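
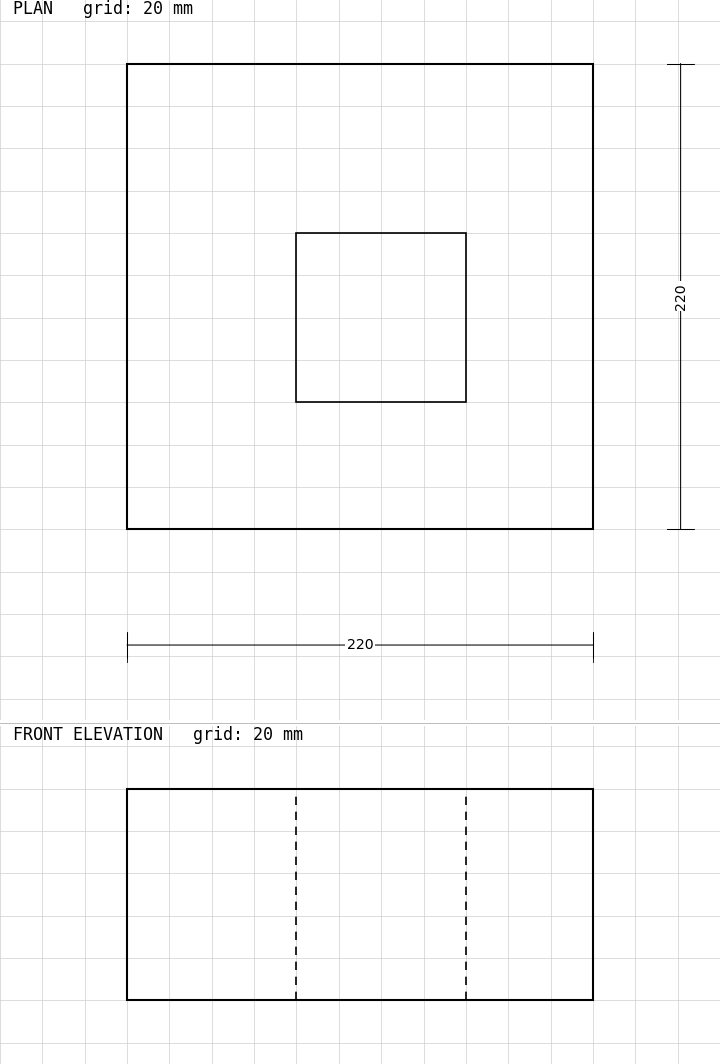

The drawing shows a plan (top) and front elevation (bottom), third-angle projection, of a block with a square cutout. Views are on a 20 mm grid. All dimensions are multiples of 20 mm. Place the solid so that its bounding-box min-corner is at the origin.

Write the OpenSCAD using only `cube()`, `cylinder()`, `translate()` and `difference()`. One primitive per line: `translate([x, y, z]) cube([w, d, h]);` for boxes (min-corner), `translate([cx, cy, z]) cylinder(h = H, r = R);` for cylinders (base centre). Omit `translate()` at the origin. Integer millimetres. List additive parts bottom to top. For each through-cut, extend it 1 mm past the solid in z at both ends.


difference() {
  cube([220, 220, 100]);
  translate([80, 60, -1]) cube([80, 80, 102]);
}


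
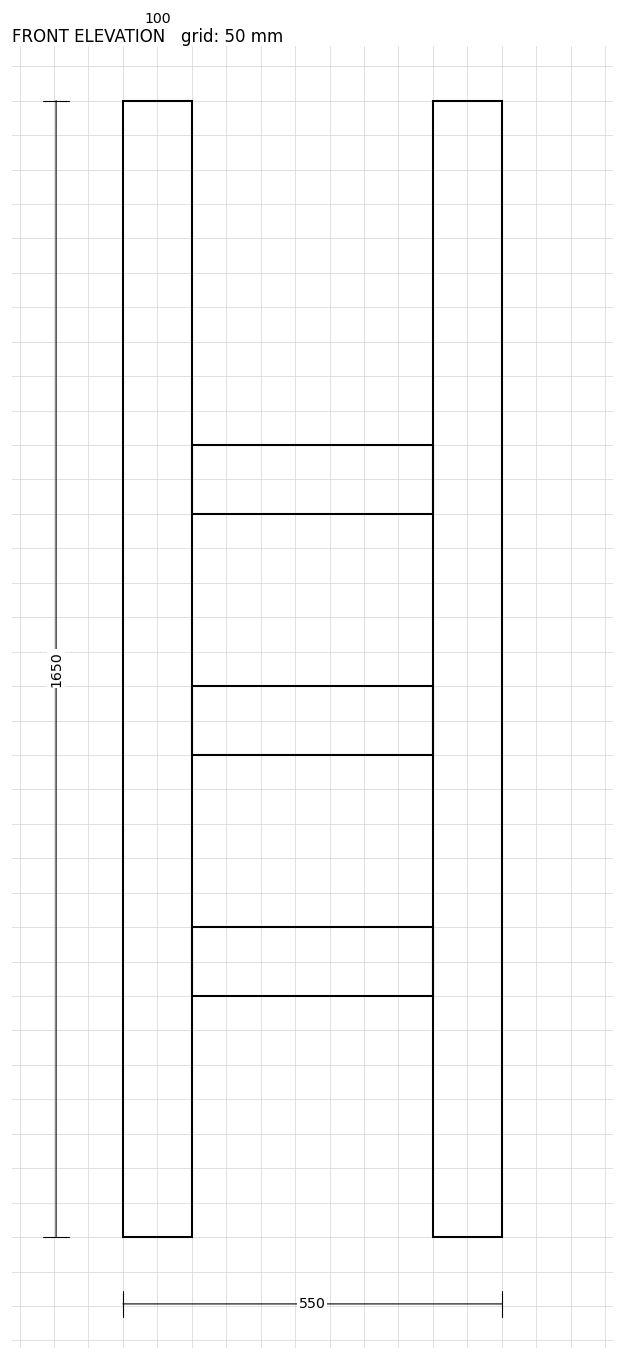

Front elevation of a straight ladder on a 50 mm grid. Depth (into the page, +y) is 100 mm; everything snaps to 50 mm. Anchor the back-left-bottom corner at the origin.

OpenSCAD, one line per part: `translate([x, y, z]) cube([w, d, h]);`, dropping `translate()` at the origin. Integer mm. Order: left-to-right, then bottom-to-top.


cube([100, 100, 1650]);
translate([100, 0, 350]) cube([350, 100, 100]);
translate([100, 0, 700]) cube([350, 100, 100]);
translate([100, 0, 1050]) cube([350, 100, 100]);
translate([450, 0, 0]) cube([100, 100, 1650]);


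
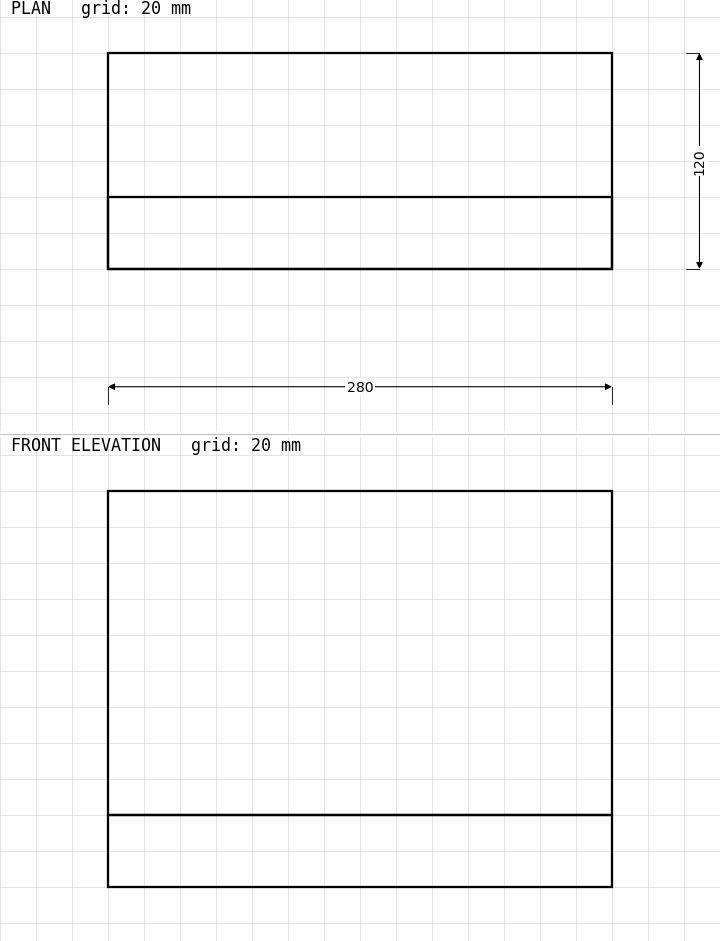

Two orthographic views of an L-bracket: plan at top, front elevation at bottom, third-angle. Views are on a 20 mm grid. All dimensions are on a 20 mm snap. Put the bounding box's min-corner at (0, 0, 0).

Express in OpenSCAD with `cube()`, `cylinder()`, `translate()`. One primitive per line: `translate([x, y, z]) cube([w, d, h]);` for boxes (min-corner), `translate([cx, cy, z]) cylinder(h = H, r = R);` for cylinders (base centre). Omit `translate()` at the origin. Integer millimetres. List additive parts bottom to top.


cube([280, 120, 40]);
translate([0, 0, 40]) cube([280, 40, 180]);


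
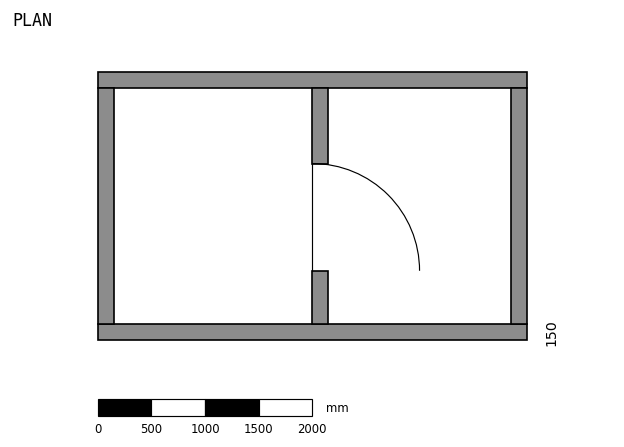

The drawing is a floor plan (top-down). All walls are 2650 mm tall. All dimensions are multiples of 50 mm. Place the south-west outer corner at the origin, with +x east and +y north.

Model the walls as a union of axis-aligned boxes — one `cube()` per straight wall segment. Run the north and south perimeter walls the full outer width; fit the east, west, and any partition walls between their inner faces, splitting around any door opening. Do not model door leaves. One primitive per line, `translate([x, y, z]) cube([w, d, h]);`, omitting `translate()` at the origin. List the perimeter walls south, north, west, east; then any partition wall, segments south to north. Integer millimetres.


cube([4000, 150, 2650]);
translate([0, 2350, 0]) cube([4000, 150, 2650]);
translate([0, 150, 0]) cube([150, 2200, 2650]);
translate([3850, 150, 0]) cube([150, 2200, 2650]);
translate([2000, 150, 0]) cube([150, 500, 2650]);
translate([2000, 1650, 0]) cube([150, 700, 2650]);


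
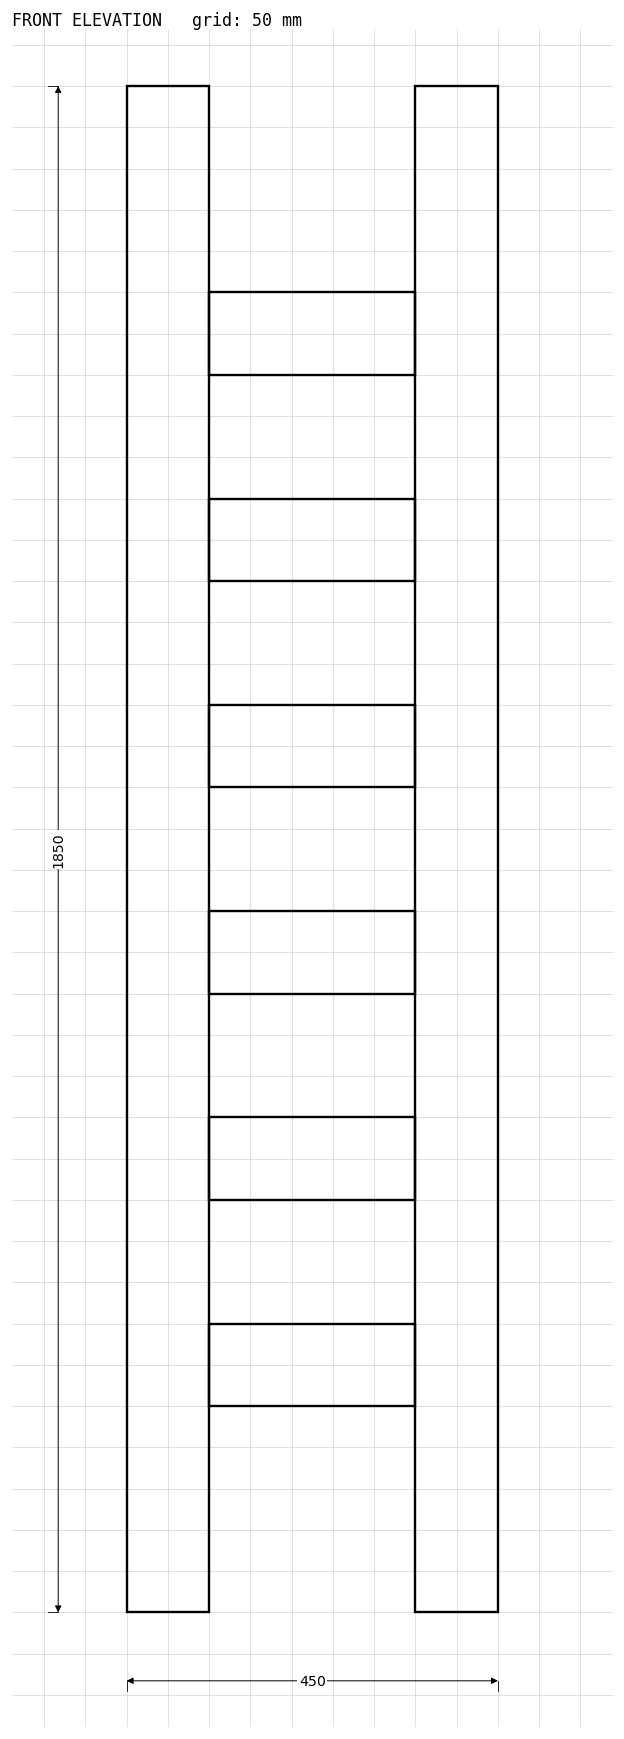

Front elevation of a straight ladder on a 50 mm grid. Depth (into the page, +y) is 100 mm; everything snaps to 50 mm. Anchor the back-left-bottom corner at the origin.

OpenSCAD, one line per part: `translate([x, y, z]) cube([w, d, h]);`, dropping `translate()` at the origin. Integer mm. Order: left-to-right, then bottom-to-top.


cube([100, 100, 1850]);
translate([100, 0, 250]) cube([250, 100, 100]);
translate([100, 0, 500]) cube([250, 100, 100]);
translate([100, 0, 750]) cube([250, 100, 100]);
translate([100, 0, 1000]) cube([250, 100, 100]);
translate([100, 0, 1250]) cube([250, 100, 100]);
translate([100, 0, 1500]) cube([250, 100, 100]);
translate([350, 0, 0]) cube([100, 100, 1850]);


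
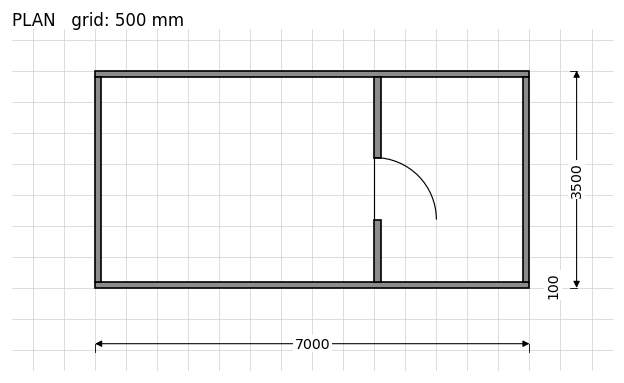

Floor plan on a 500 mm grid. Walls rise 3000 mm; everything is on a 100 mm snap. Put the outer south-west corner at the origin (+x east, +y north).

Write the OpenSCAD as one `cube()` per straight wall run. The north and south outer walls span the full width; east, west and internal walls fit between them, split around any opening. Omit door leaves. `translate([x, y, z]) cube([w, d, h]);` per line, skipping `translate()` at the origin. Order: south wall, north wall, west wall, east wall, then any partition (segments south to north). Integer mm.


cube([7000, 100, 3000]);
translate([0, 3400, 0]) cube([7000, 100, 3000]);
translate([0, 100, 0]) cube([100, 3300, 3000]);
translate([6900, 100, 0]) cube([100, 3300, 3000]);
translate([4500, 100, 0]) cube([100, 1000, 3000]);
translate([4500, 2100, 0]) cube([100, 1300, 3000]);


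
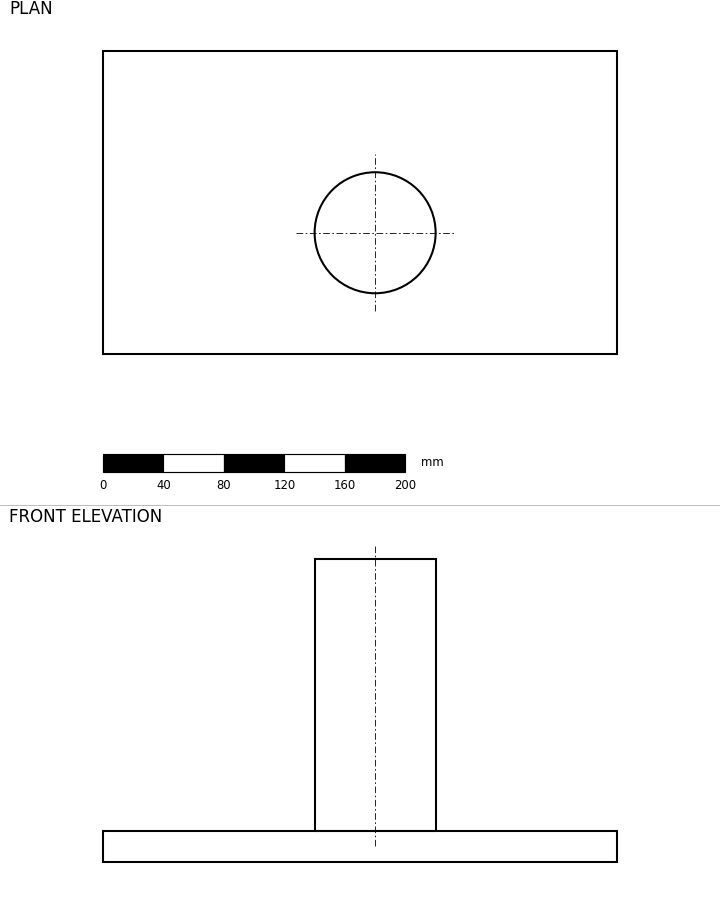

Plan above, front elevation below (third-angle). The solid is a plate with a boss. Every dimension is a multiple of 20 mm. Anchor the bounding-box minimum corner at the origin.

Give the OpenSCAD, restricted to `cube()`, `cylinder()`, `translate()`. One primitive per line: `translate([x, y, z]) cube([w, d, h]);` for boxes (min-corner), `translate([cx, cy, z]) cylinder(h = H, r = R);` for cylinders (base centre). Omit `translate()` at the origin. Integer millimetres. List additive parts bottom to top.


cube([340, 200, 20]);
translate([180, 80, 20]) cylinder(h = 180, r = 40);


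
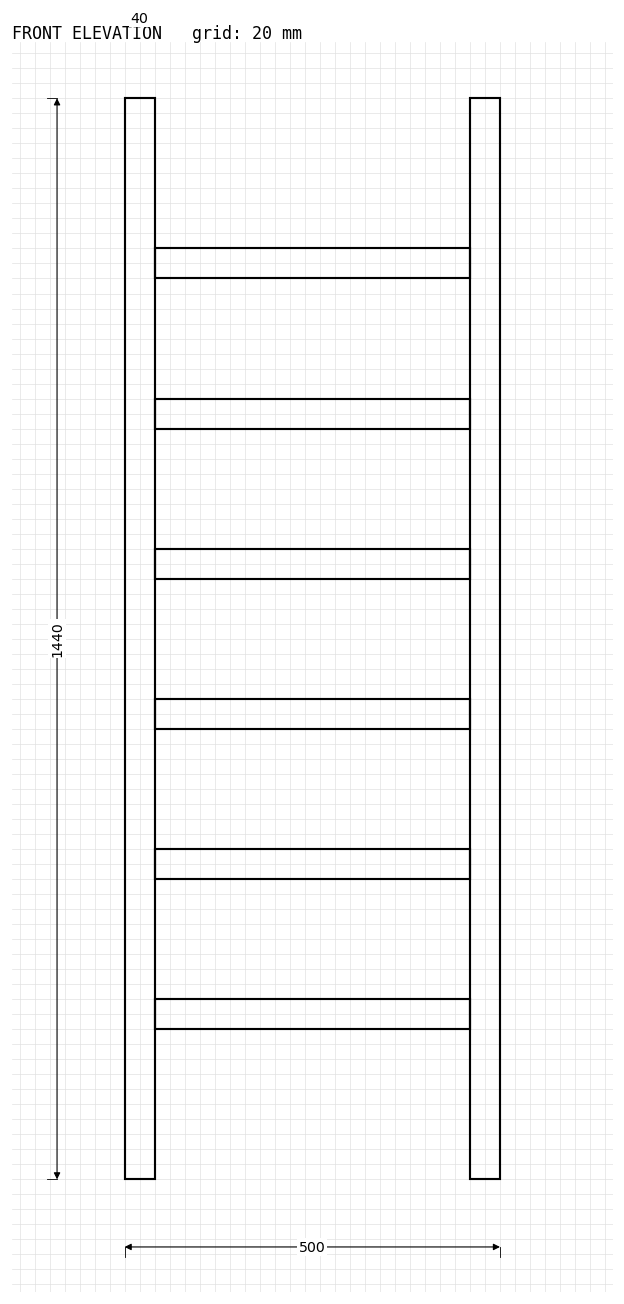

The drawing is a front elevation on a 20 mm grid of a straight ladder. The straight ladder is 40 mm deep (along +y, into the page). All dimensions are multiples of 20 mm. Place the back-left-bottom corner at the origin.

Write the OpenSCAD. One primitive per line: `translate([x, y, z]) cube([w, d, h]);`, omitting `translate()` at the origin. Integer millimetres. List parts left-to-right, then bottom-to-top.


cube([40, 40, 1440]);
translate([40, 0, 200]) cube([420, 40, 40]);
translate([40, 0, 400]) cube([420, 40, 40]);
translate([40, 0, 600]) cube([420, 40, 40]);
translate([40, 0, 800]) cube([420, 40, 40]);
translate([40, 0, 1000]) cube([420, 40, 40]);
translate([40, 0, 1200]) cube([420, 40, 40]);
translate([460, 0, 0]) cube([40, 40, 1440]);


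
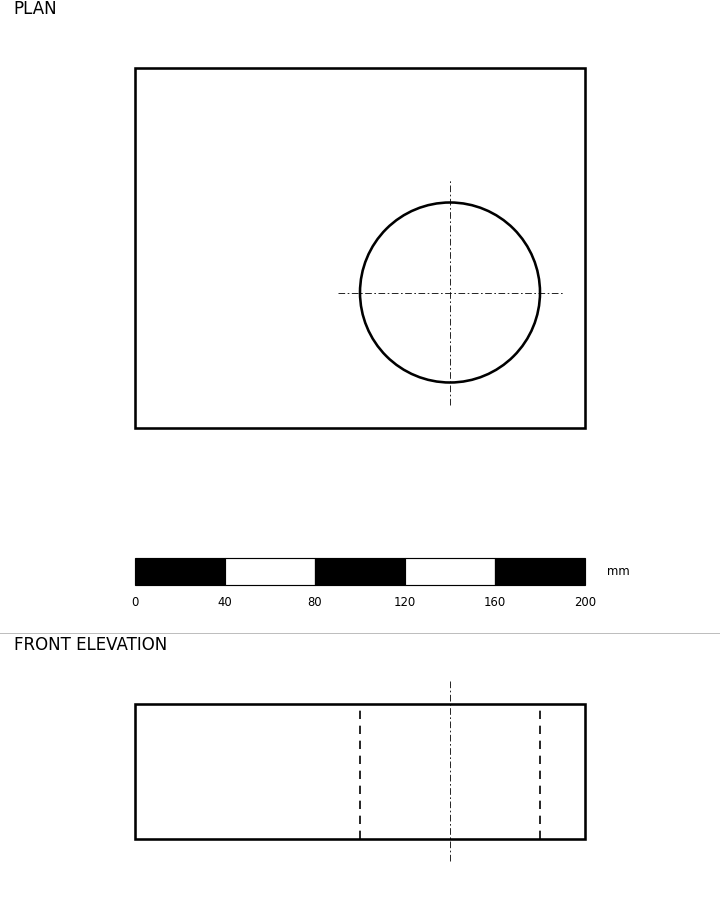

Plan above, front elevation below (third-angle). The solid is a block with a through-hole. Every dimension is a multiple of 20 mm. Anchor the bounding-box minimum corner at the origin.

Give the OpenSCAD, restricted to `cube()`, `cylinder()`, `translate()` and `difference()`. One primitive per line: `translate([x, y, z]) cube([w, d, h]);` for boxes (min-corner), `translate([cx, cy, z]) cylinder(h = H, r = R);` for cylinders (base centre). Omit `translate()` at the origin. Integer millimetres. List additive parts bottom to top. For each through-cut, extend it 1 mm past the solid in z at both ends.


difference() {
  cube([200, 160, 60]);
  translate([140, 60, -1]) cylinder(h = 62, r = 40);
}


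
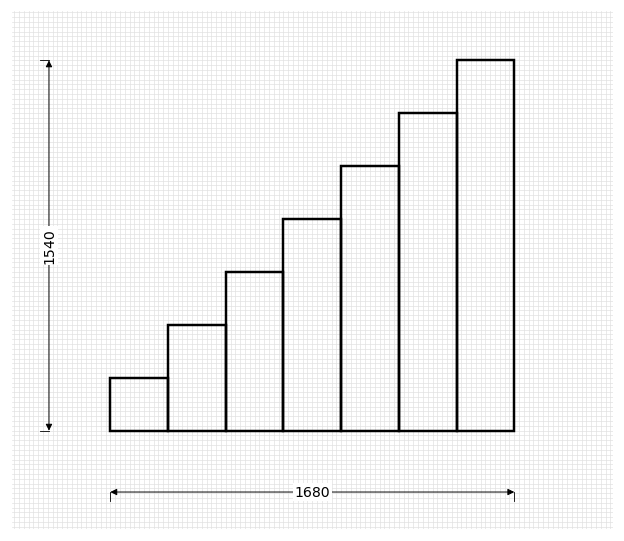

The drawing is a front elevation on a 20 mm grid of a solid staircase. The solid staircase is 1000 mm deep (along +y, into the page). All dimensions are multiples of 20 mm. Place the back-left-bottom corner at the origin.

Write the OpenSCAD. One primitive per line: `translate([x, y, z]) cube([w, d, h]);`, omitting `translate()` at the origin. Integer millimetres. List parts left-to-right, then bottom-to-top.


cube([240, 1000, 220]);
translate([240, 0, 0]) cube([240, 1000, 440]);
translate([480, 0, 0]) cube([240, 1000, 660]);
translate([720, 0, 0]) cube([240, 1000, 880]);
translate([960, 0, 0]) cube([240, 1000, 1100]);
translate([1200, 0, 0]) cube([240, 1000, 1320]);
translate([1440, 0, 0]) cube([240, 1000, 1540]);


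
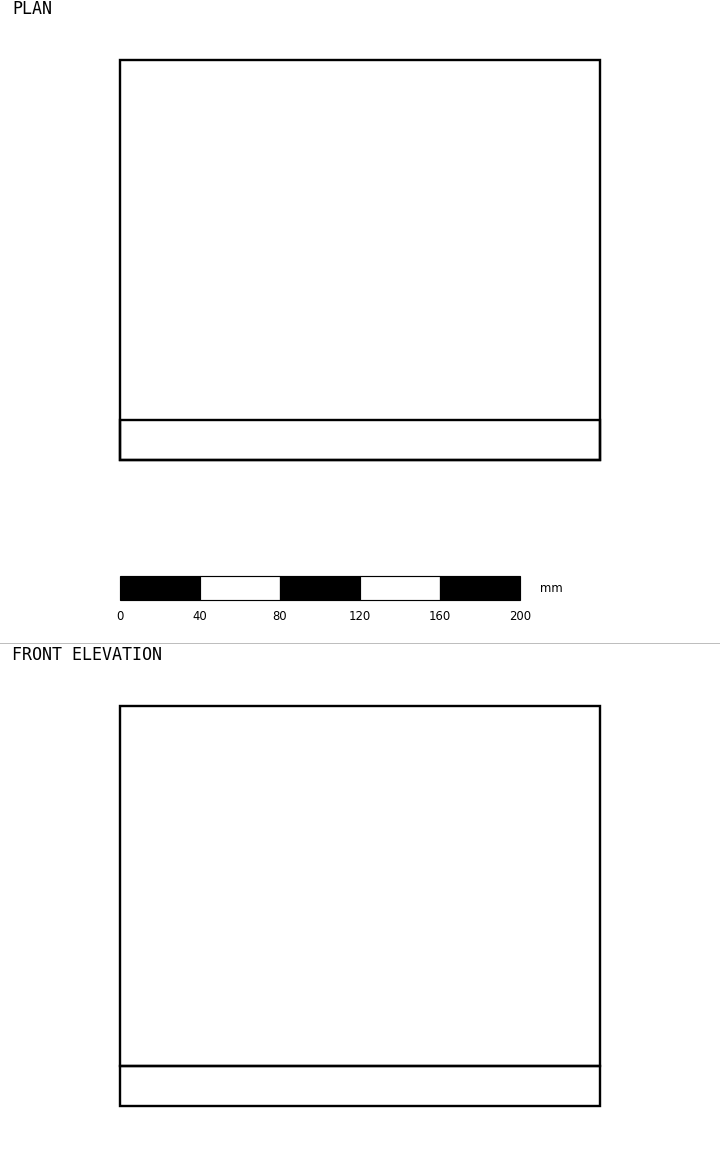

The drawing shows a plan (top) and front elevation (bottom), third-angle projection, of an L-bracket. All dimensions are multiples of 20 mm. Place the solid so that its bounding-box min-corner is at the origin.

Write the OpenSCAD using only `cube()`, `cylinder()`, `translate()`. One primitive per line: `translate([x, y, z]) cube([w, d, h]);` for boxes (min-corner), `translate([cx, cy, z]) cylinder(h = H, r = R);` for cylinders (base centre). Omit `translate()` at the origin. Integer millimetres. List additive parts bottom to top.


cube([240, 200, 20]);
translate([0, 0, 20]) cube([240, 20, 180]);


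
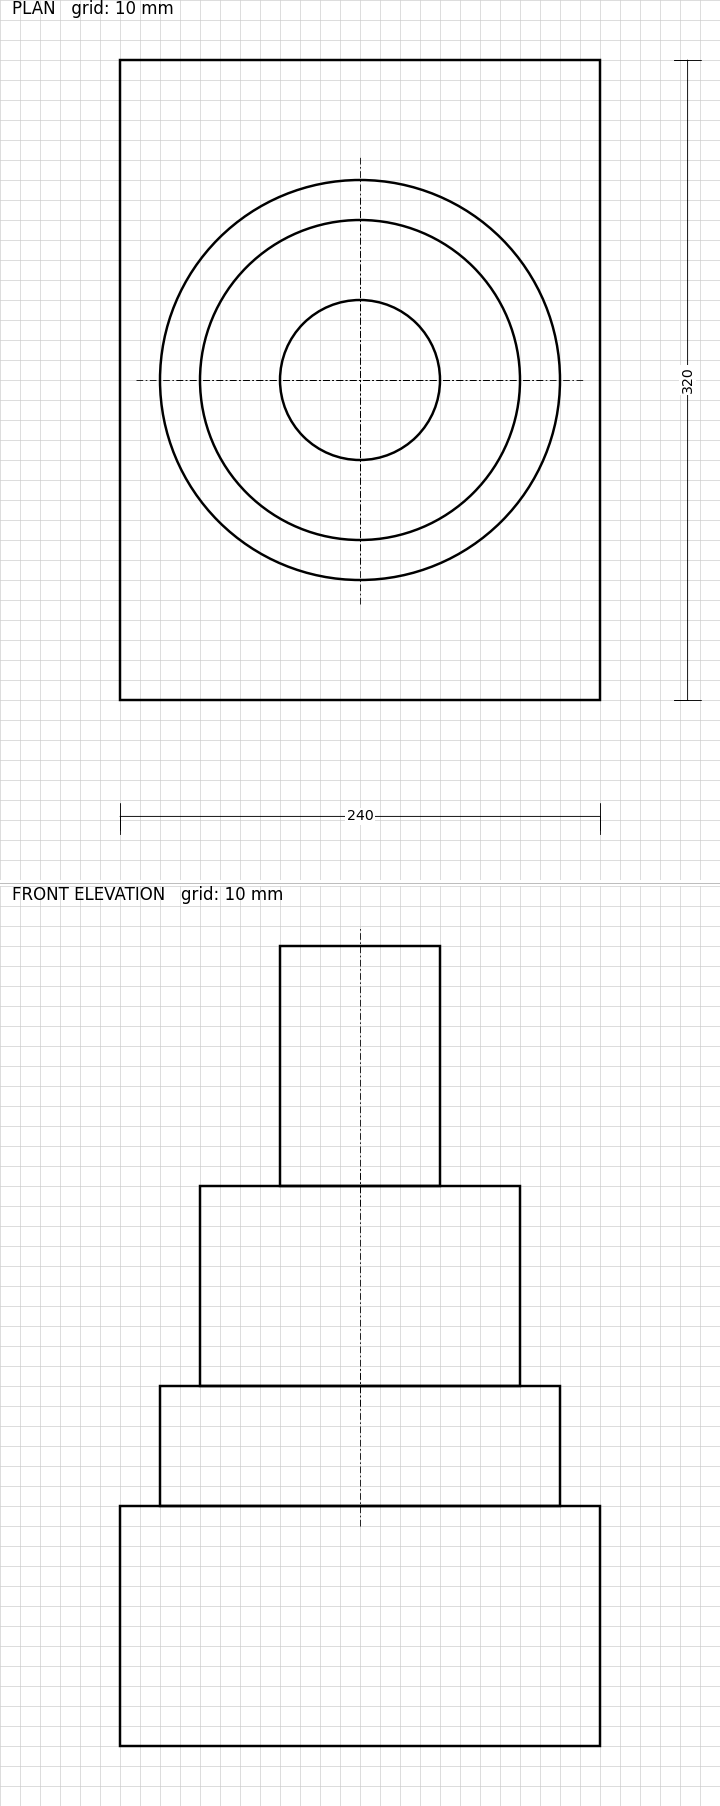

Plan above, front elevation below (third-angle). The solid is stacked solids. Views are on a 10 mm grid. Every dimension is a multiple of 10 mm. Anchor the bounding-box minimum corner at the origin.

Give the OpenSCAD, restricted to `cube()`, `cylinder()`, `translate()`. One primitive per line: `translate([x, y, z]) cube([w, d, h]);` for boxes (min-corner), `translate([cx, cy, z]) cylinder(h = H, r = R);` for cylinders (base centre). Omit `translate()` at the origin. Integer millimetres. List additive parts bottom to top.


cube([240, 320, 120]);
translate([120, 160, 120]) cylinder(h = 60, r = 100);
translate([120, 160, 180]) cylinder(h = 100, r = 80);
translate([120, 160, 280]) cylinder(h = 120, r = 40);


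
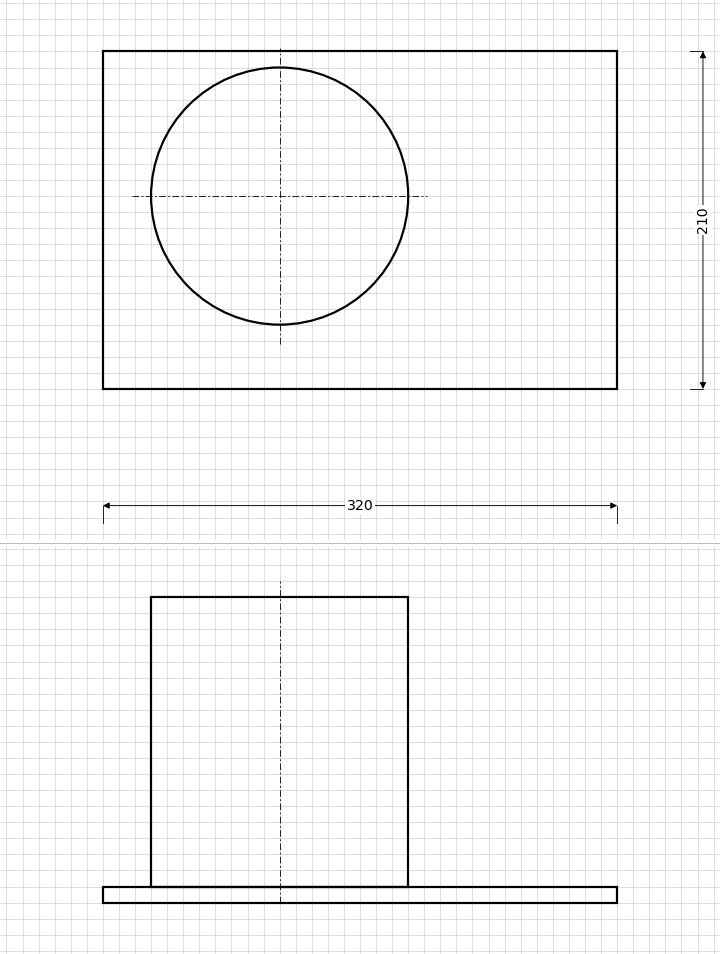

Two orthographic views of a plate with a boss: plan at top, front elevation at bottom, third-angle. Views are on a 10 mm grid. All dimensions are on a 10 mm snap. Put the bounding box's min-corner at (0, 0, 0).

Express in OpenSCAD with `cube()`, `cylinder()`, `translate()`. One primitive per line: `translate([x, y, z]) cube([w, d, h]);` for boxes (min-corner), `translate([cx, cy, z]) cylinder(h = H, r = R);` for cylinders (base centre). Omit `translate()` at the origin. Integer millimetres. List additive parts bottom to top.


cube([320, 210, 10]);
translate([110, 120, 10]) cylinder(h = 180, r = 80);


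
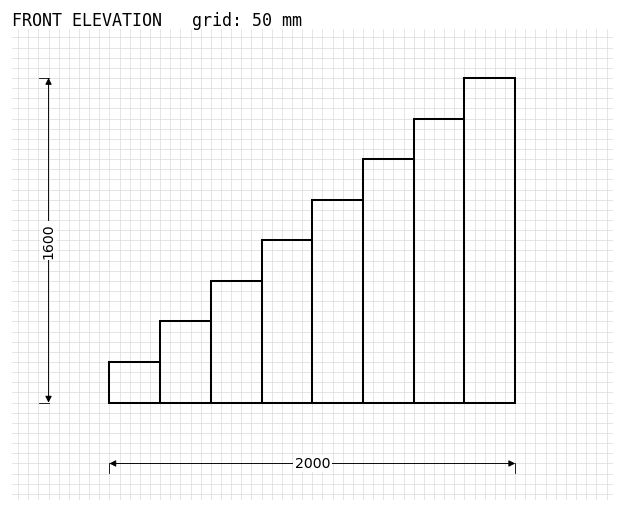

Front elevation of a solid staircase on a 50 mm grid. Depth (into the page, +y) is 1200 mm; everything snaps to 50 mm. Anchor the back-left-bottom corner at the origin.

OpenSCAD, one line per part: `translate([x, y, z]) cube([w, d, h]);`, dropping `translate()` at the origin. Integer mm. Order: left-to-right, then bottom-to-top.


cube([250, 1200, 200]);
translate([250, 0, 0]) cube([250, 1200, 400]);
translate([500, 0, 0]) cube([250, 1200, 600]);
translate([750, 0, 0]) cube([250, 1200, 800]);
translate([1000, 0, 0]) cube([250, 1200, 1000]);
translate([1250, 0, 0]) cube([250, 1200, 1200]);
translate([1500, 0, 0]) cube([250, 1200, 1400]);
translate([1750, 0, 0]) cube([250, 1200, 1600]);


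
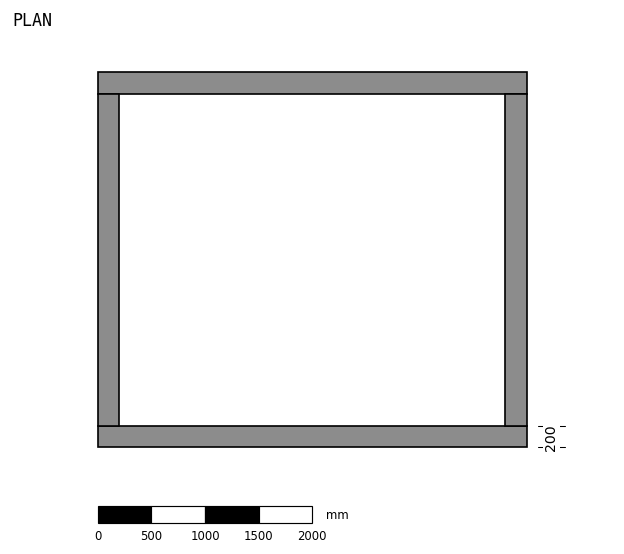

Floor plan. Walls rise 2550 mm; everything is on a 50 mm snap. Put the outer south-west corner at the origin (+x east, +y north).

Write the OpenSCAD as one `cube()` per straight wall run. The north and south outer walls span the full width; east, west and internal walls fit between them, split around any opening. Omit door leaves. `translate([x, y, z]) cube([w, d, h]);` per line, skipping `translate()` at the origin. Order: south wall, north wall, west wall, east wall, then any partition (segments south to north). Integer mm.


cube([4000, 200, 2550]);
translate([0, 3300, 0]) cube([4000, 200, 2550]);
translate([0, 200, 0]) cube([200, 3100, 2550]);
translate([3800, 200, 0]) cube([200, 3100, 2550]);


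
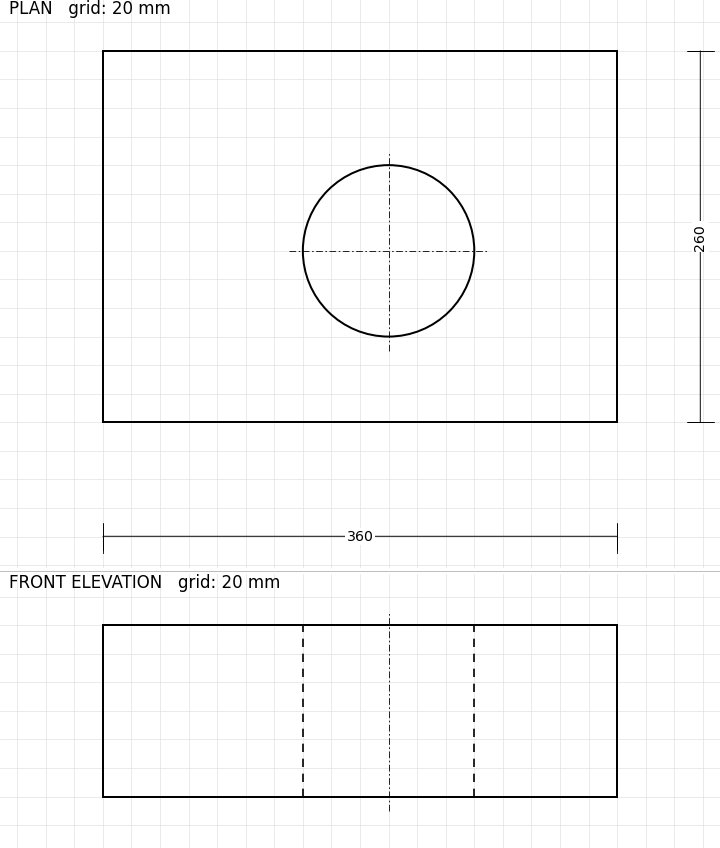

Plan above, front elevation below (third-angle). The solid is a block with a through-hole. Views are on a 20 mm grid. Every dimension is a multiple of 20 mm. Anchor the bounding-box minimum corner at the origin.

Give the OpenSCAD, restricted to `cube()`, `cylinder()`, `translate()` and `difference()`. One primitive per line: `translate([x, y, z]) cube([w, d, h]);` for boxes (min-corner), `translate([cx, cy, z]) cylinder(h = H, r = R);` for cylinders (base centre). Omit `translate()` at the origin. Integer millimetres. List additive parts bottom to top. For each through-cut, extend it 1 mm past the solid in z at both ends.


difference() {
  cube([360, 260, 120]);
  translate([200, 120, -1]) cylinder(h = 122, r = 60);
}


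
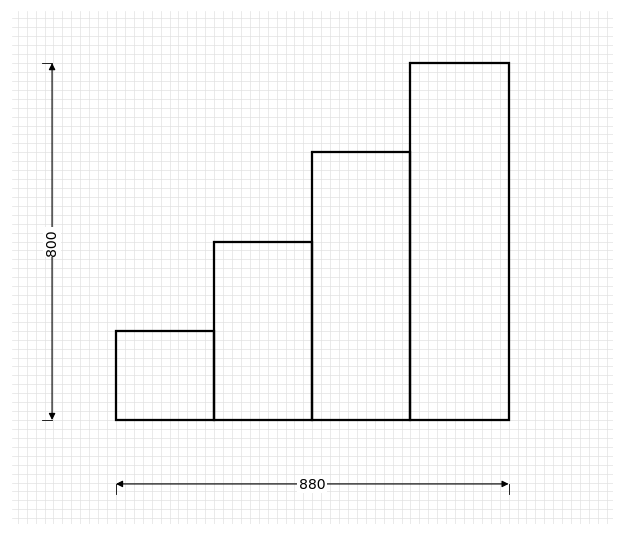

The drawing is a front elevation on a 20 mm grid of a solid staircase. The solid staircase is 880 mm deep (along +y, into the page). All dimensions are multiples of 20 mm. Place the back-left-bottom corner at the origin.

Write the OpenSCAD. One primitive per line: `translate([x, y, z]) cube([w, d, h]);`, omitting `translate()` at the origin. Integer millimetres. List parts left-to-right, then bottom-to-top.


cube([220, 880, 200]);
translate([220, 0, 0]) cube([220, 880, 400]);
translate([440, 0, 0]) cube([220, 880, 600]);
translate([660, 0, 0]) cube([220, 880, 800]);


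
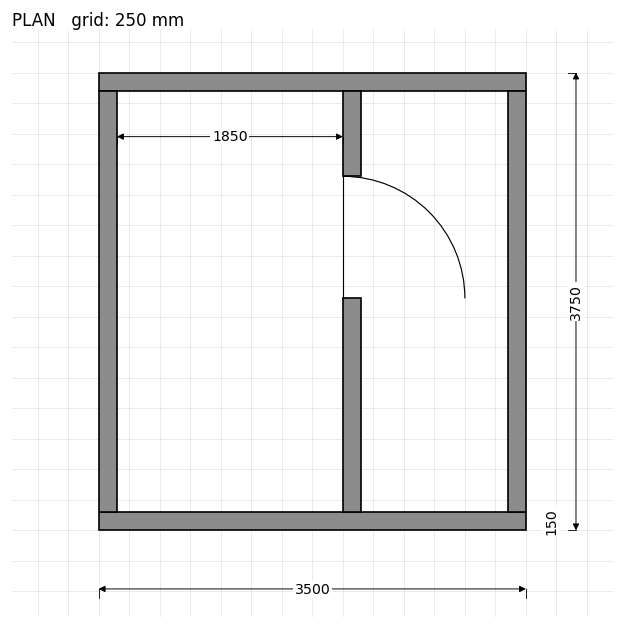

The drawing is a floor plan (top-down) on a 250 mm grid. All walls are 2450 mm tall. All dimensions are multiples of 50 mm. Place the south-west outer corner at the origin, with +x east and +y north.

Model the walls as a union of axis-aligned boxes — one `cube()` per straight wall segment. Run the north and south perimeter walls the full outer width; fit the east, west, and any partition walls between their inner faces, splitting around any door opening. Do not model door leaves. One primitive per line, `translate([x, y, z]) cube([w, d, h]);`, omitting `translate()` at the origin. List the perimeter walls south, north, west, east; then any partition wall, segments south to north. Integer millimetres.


cube([3500, 150, 2450]);
translate([0, 3600, 0]) cube([3500, 150, 2450]);
translate([0, 150, 0]) cube([150, 3450, 2450]);
translate([3350, 150, 0]) cube([150, 3450, 2450]);
translate([2000, 150, 0]) cube([150, 1750, 2450]);
translate([2000, 2900, 0]) cube([150, 700, 2450]);


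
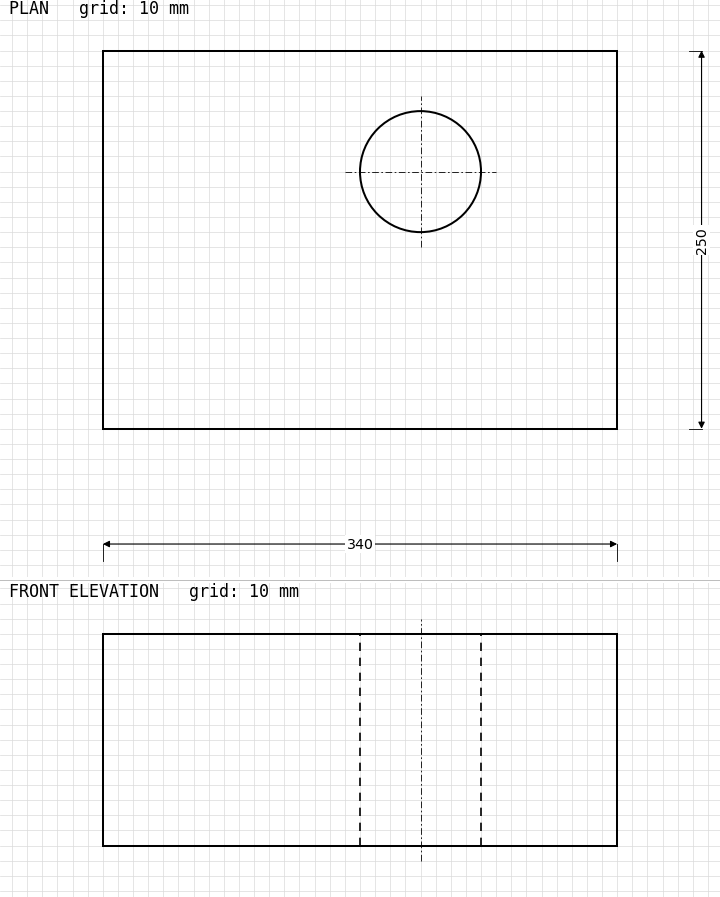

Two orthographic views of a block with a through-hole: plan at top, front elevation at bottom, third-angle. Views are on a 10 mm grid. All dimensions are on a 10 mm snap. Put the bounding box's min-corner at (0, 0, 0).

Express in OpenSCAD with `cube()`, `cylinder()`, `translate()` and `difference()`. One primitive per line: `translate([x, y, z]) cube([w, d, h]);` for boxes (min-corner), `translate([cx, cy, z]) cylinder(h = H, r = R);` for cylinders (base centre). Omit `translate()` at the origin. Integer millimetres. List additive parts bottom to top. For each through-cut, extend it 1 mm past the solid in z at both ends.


difference() {
  cube([340, 250, 140]);
  translate([210, 170, -1]) cylinder(h = 142, r = 40);
}


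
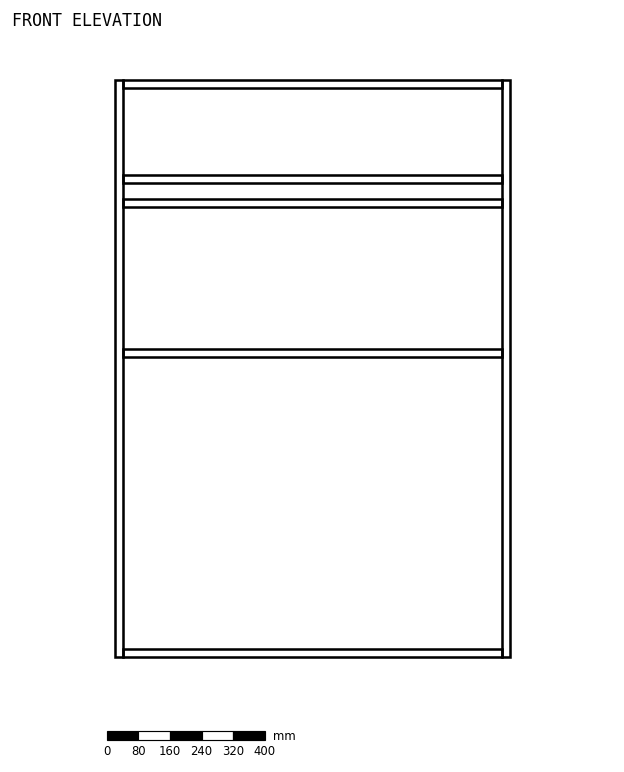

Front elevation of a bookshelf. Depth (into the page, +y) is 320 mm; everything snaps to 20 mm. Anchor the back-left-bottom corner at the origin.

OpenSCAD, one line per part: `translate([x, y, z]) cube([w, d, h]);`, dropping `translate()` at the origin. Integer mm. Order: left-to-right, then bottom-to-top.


cube([20, 320, 1460]);
translate([20, 0, 0]) cube([960, 320, 20]);
translate([20, 0, 760]) cube([960, 320, 20]);
translate([20, 0, 1140]) cube([960, 320, 20]);
translate([20, 0, 1200]) cube([960, 320, 20]);
translate([20, 0, 1440]) cube([960, 320, 20]);
translate([980, 0, 0]) cube([20, 320, 1460]);


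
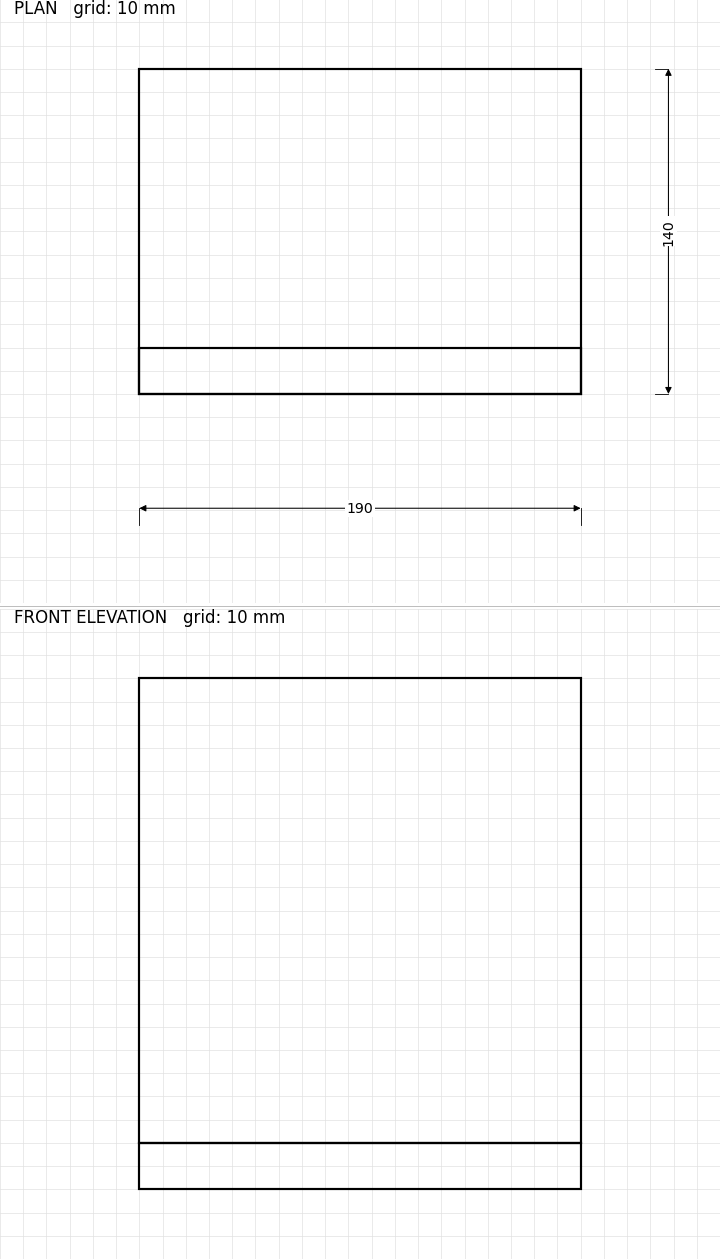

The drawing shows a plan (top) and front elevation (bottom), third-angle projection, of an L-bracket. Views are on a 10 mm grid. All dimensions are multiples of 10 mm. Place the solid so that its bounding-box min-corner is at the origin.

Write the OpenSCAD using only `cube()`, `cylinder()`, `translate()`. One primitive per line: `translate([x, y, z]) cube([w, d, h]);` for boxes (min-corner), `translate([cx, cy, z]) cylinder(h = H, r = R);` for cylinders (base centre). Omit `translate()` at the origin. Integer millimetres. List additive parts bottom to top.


cube([190, 140, 20]);
translate([0, 0, 20]) cube([190, 20, 200]);


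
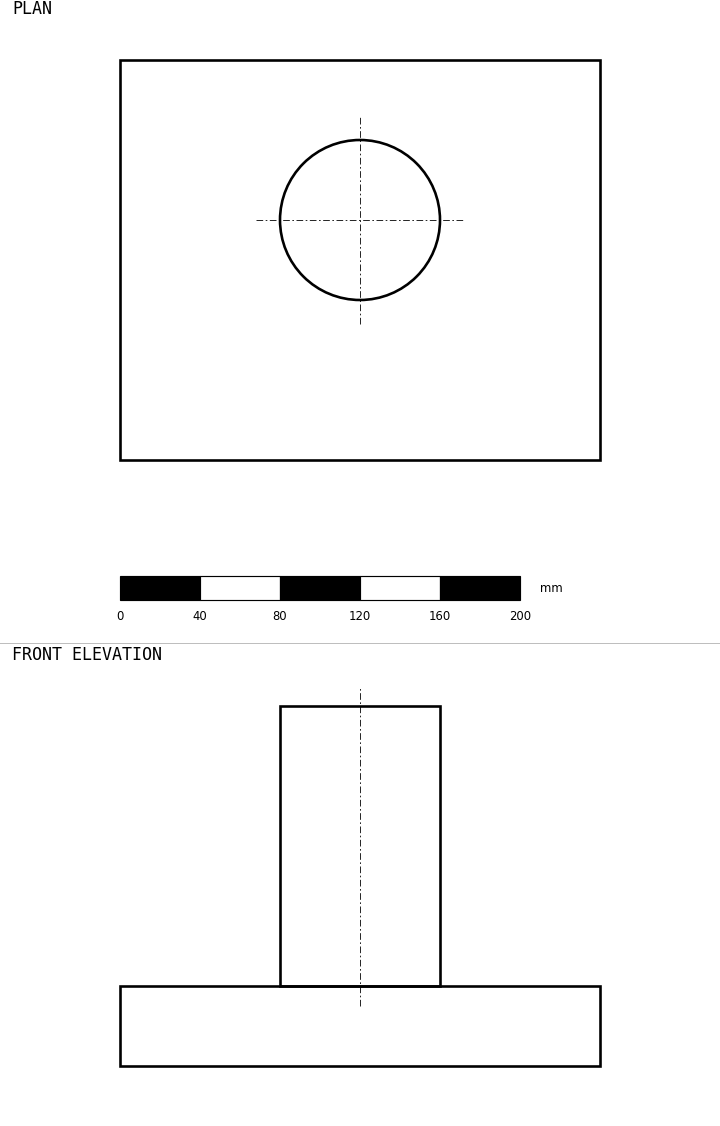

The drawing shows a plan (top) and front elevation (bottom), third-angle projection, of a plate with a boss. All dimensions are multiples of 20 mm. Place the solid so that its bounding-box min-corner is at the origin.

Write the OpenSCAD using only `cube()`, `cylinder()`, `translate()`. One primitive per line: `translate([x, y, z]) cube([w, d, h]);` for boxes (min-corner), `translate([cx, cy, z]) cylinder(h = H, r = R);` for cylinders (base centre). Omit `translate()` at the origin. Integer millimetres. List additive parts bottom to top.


cube([240, 200, 40]);
translate([120, 120, 40]) cylinder(h = 140, r = 40);


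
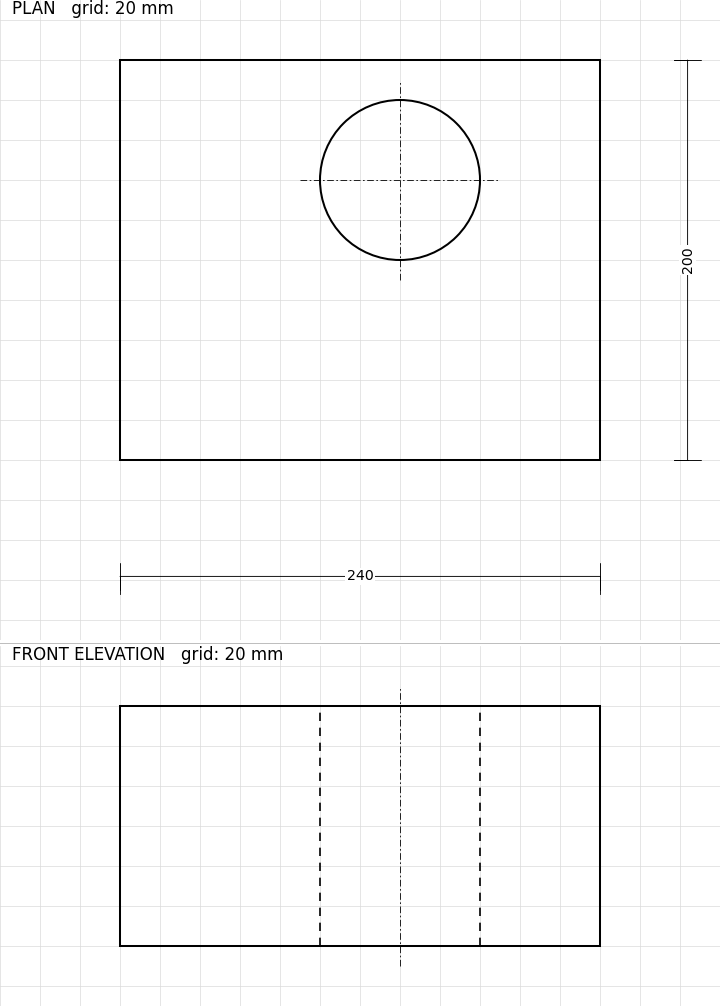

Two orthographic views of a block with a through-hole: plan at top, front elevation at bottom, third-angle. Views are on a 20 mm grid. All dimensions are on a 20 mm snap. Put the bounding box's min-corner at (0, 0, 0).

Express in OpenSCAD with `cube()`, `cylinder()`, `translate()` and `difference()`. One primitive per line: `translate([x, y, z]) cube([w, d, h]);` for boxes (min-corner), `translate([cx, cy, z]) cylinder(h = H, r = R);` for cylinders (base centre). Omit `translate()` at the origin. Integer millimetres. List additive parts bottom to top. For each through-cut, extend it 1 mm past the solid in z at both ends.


difference() {
  cube([240, 200, 120]);
  translate([140, 140, -1]) cylinder(h = 122, r = 40);
}


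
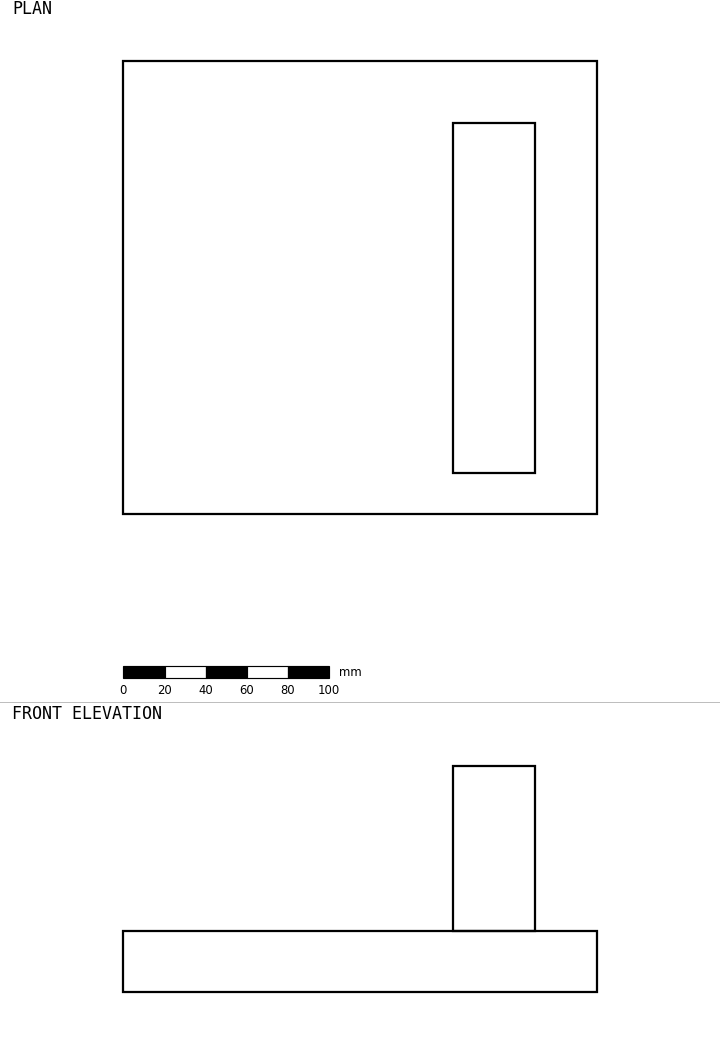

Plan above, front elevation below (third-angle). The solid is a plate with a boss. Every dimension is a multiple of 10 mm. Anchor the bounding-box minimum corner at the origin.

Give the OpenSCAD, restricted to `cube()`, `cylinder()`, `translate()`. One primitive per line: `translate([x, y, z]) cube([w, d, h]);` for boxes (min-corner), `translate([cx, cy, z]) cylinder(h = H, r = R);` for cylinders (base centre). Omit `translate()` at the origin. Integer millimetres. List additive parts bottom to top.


cube([230, 220, 30]);
translate([160, 20, 30]) cube([40, 170, 80]);


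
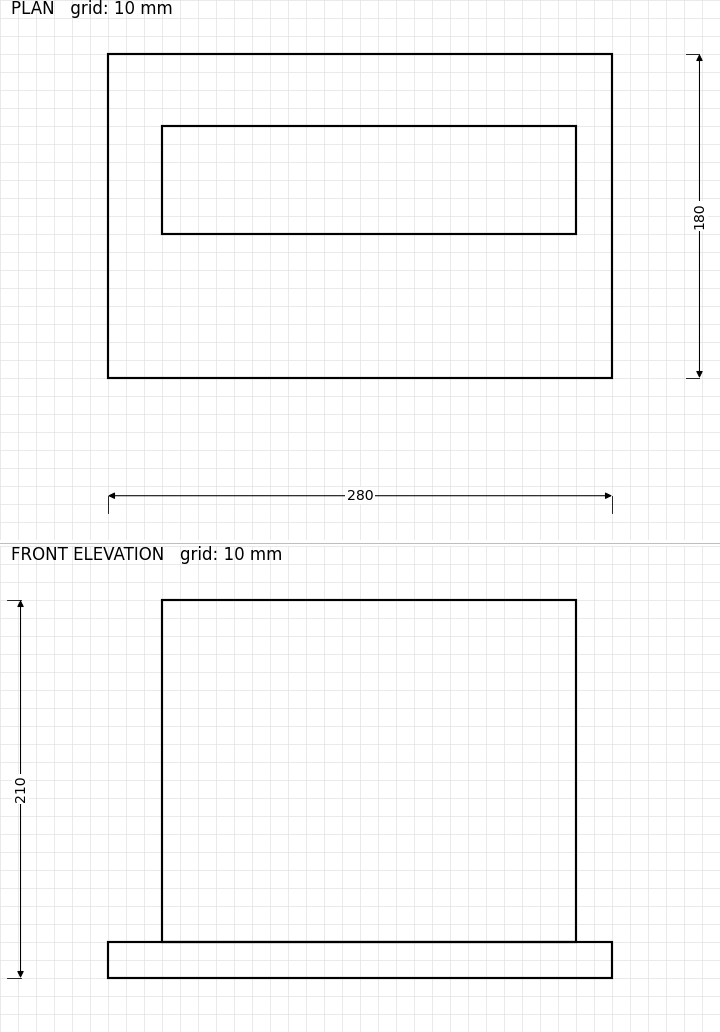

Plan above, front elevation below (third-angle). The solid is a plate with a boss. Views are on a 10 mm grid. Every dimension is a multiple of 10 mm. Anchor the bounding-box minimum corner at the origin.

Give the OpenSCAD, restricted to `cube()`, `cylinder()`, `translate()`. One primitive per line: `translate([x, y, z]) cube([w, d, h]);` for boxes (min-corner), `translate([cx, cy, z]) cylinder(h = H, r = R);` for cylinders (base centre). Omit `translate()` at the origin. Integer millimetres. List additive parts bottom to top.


cube([280, 180, 20]);
translate([30, 80, 20]) cube([230, 60, 190]);


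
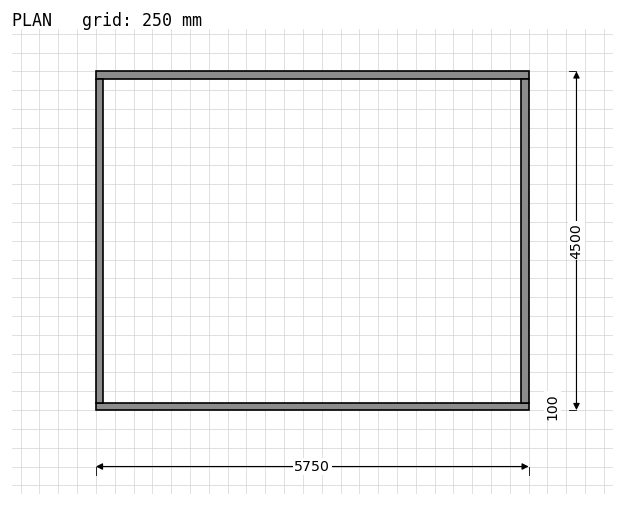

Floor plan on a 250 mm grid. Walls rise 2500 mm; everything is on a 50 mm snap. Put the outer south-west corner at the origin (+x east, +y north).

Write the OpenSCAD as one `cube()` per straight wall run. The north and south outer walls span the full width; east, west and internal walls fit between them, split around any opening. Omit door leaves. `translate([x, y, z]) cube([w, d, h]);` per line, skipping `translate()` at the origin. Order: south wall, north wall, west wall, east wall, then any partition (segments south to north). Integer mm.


cube([5750, 100, 2500]);
translate([0, 4400, 0]) cube([5750, 100, 2500]);
translate([0, 100, 0]) cube([100, 4300, 2500]);
translate([5650, 100, 0]) cube([100, 4300, 2500]);


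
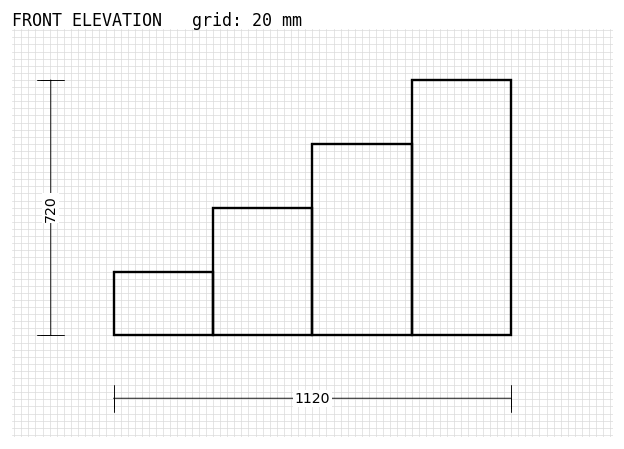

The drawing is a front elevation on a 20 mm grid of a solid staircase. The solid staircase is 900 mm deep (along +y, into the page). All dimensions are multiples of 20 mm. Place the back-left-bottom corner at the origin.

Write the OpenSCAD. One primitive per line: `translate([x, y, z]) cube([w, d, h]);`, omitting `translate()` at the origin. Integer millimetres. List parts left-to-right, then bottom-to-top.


cube([280, 900, 180]);
translate([280, 0, 0]) cube([280, 900, 360]);
translate([560, 0, 0]) cube([280, 900, 540]);
translate([840, 0, 0]) cube([280, 900, 720]);


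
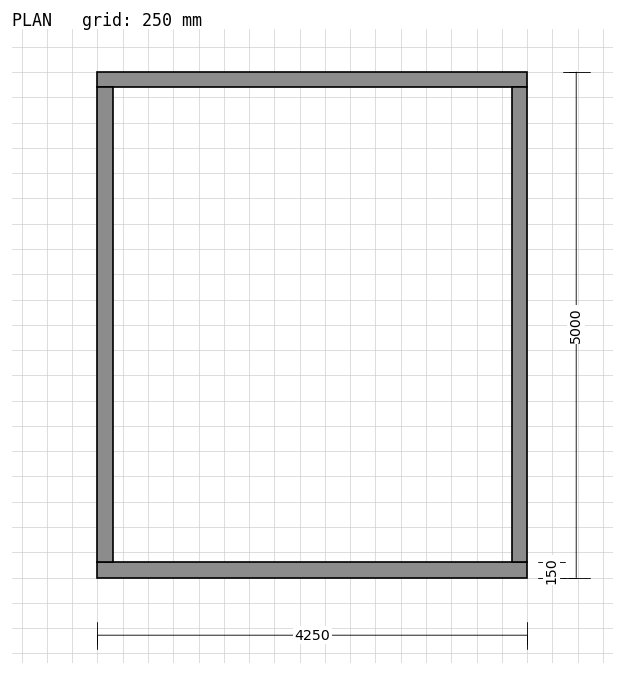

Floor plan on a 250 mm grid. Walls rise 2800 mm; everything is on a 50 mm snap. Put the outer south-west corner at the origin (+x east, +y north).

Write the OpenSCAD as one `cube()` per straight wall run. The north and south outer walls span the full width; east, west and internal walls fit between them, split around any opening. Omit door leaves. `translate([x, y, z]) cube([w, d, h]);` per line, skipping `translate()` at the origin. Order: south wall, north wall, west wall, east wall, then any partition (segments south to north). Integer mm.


cube([4250, 150, 2800]);
translate([0, 4850, 0]) cube([4250, 150, 2800]);
translate([0, 150, 0]) cube([150, 4700, 2800]);
translate([4100, 150, 0]) cube([150, 4700, 2800]);


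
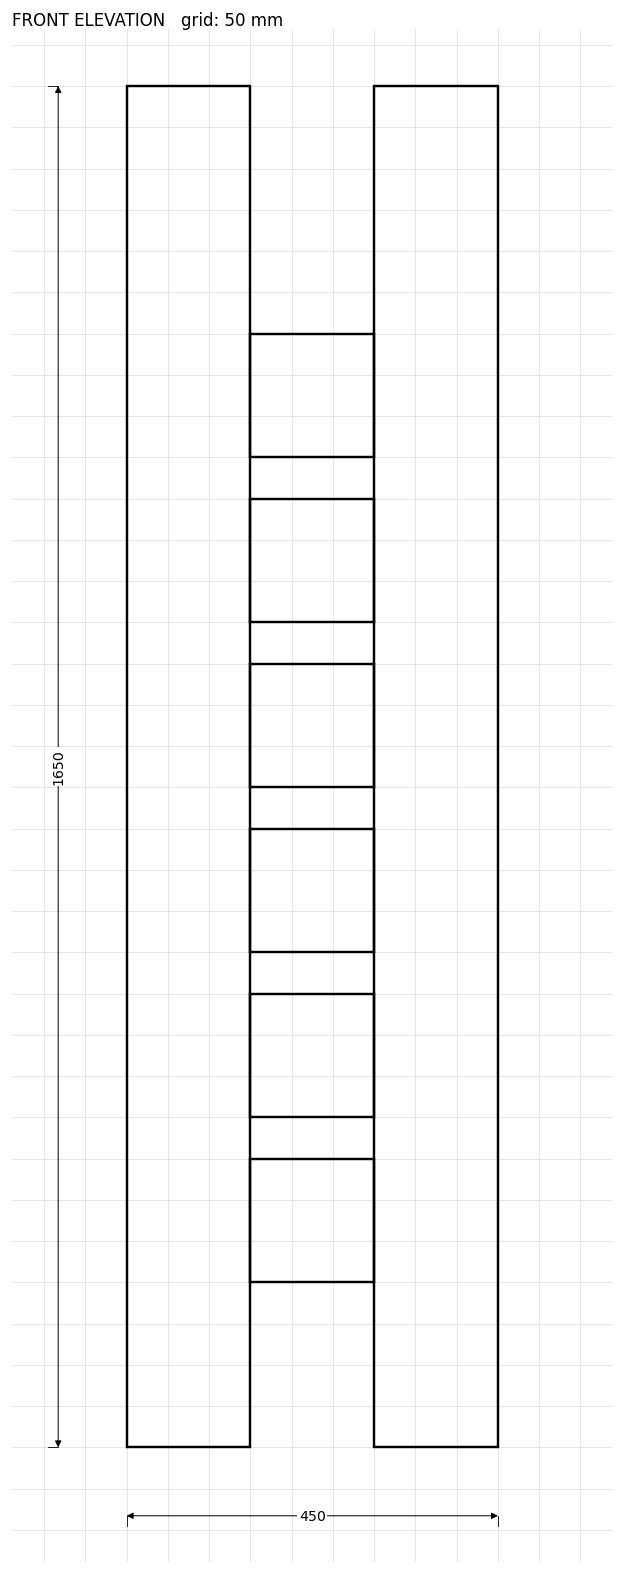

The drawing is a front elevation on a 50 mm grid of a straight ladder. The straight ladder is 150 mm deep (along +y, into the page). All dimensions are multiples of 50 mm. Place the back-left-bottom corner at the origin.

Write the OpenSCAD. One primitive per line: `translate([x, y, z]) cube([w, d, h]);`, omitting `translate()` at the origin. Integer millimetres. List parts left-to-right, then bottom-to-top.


cube([150, 150, 1650]);
translate([150, 0, 200]) cube([150, 150, 150]);
translate([150, 0, 400]) cube([150, 150, 150]);
translate([150, 0, 600]) cube([150, 150, 150]);
translate([150, 0, 800]) cube([150, 150, 150]);
translate([150, 0, 1000]) cube([150, 150, 150]);
translate([150, 0, 1200]) cube([150, 150, 150]);
translate([300, 0, 0]) cube([150, 150, 1650]);


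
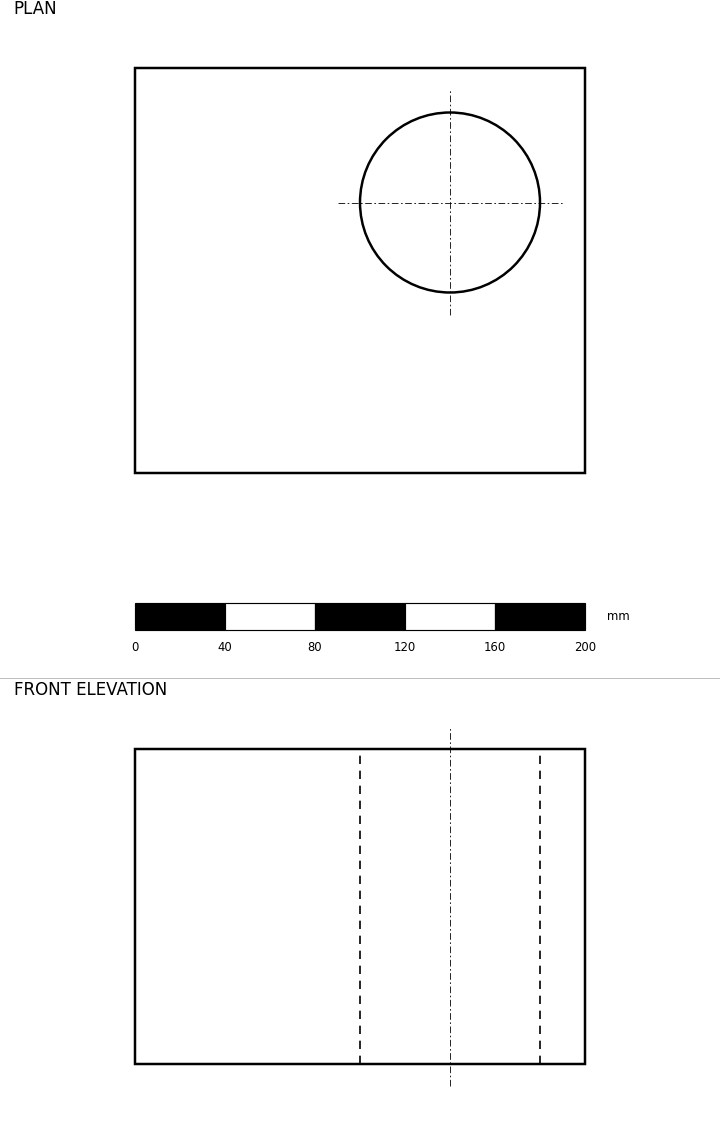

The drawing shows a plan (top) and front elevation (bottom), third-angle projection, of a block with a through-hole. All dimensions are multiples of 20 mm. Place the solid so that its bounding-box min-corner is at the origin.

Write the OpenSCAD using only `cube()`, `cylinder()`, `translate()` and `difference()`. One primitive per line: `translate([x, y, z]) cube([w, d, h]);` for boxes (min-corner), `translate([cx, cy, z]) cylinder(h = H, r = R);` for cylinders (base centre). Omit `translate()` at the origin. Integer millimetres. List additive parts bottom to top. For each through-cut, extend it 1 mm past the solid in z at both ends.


difference() {
  cube([200, 180, 140]);
  translate([140, 120, -1]) cylinder(h = 142, r = 40);
}


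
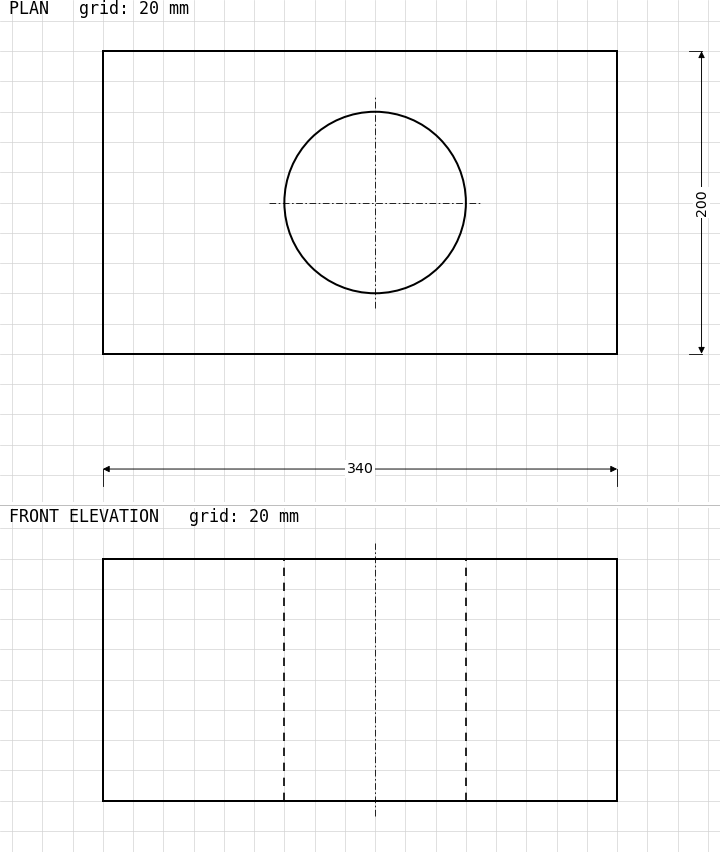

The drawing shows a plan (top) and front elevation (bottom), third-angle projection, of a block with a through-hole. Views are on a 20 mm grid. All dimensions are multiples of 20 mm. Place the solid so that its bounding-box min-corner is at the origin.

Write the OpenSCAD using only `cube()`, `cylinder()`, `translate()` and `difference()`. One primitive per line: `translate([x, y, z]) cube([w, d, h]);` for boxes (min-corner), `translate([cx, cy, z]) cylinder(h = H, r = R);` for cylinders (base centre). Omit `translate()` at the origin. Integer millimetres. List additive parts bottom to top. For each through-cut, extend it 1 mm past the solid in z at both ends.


difference() {
  cube([340, 200, 160]);
  translate([180, 100, -1]) cylinder(h = 162, r = 60);
}


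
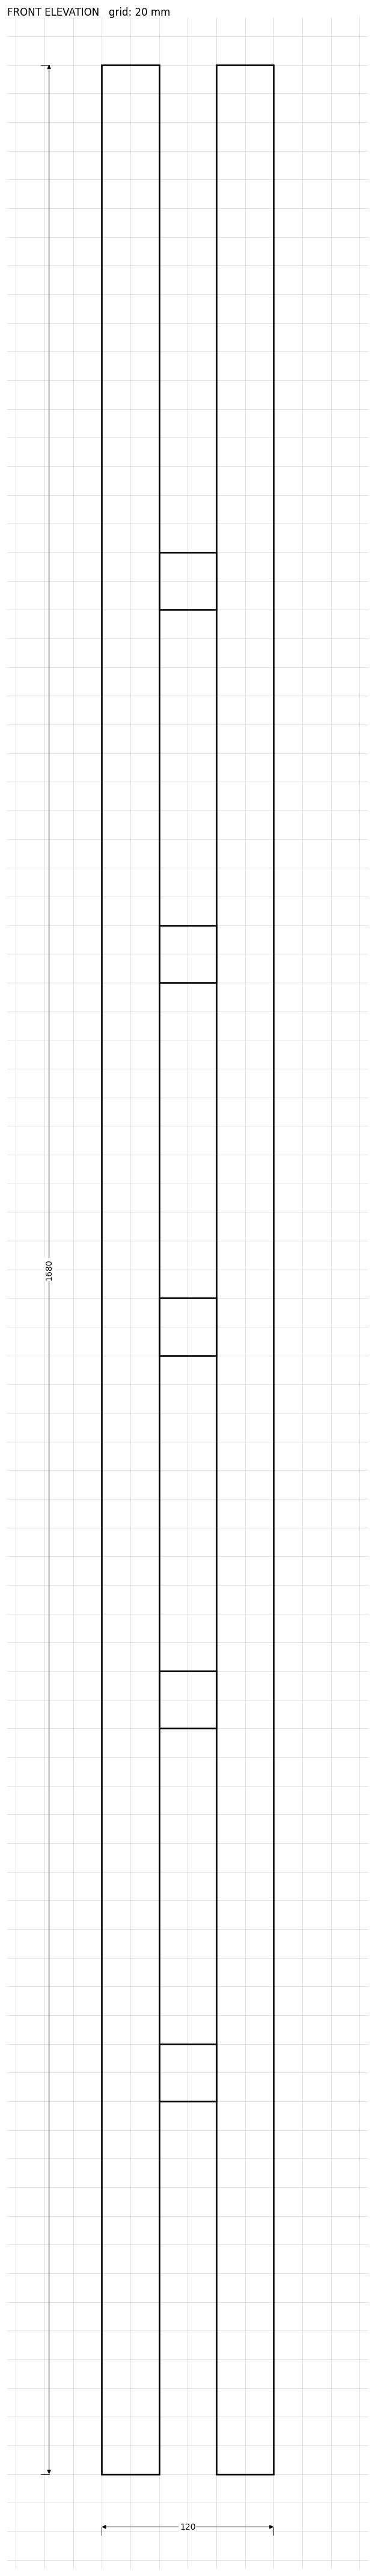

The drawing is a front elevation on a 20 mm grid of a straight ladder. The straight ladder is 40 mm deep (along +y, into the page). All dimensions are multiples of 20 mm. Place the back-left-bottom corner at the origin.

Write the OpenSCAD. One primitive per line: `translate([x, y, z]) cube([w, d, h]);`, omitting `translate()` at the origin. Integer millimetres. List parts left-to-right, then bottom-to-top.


cube([40, 40, 1680]);
translate([40, 0, 260]) cube([40, 40, 40]);
translate([40, 0, 520]) cube([40, 40, 40]);
translate([40, 0, 780]) cube([40, 40, 40]);
translate([40, 0, 1040]) cube([40, 40, 40]);
translate([40, 0, 1300]) cube([40, 40, 40]);
translate([80, 0, 0]) cube([40, 40, 1680]);


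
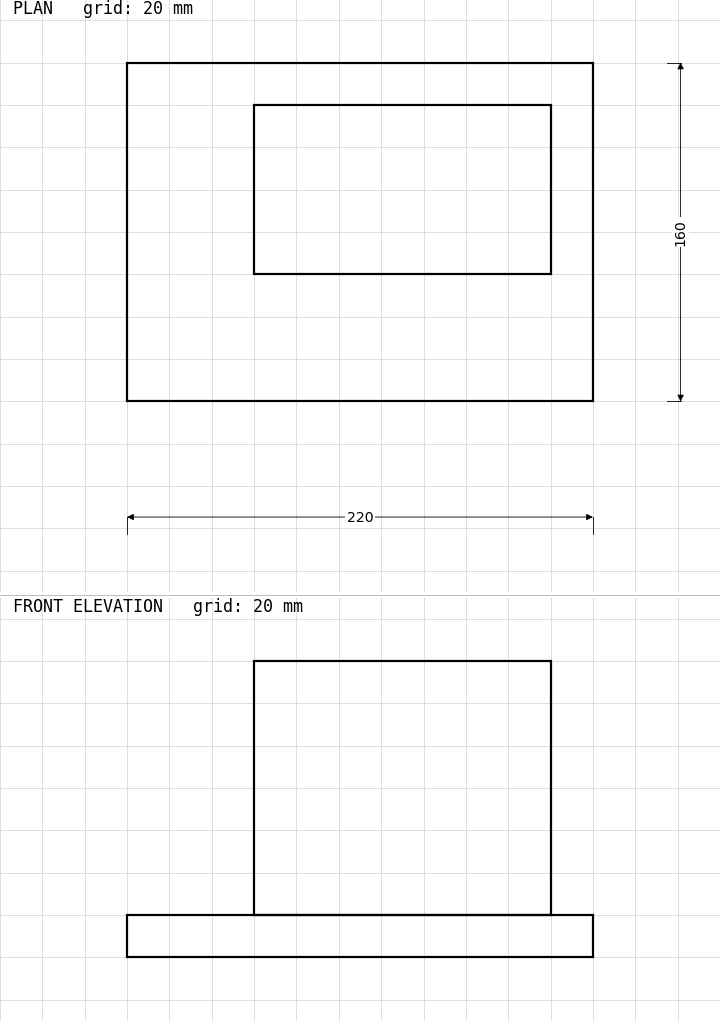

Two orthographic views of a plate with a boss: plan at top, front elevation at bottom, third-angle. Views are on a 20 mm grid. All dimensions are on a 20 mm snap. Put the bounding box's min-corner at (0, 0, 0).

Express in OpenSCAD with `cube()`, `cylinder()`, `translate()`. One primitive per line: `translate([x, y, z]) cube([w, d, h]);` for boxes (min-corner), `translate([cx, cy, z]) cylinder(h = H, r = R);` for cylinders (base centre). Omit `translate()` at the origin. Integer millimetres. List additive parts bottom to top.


cube([220, 160, 20]);
translate([60, 60, 20]) cube([140, 80, 120]);


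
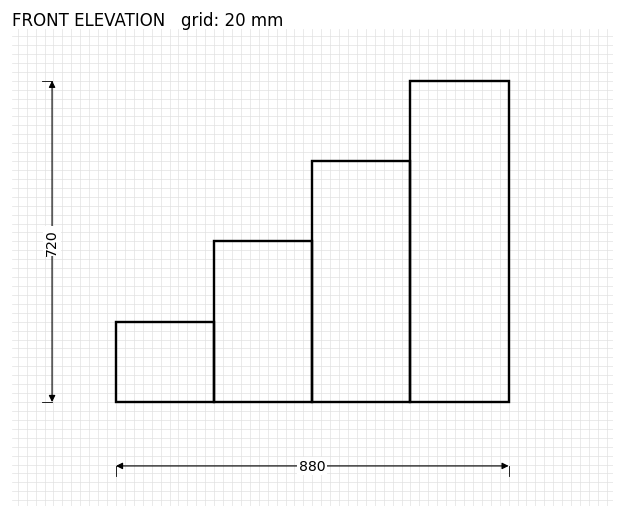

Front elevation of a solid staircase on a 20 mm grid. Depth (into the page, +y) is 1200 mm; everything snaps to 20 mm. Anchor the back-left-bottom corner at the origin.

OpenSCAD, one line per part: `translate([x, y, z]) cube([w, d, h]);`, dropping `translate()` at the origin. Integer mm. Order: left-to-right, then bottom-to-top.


cube([220, 1200, 180]);
translate([220, 0, 0]) cube([220, 1200, 360]);
translate([440, 0, 0]) cube([220, 1200, 540]);
translate([660, 0, 0]) cube([220, 1200, 720]);


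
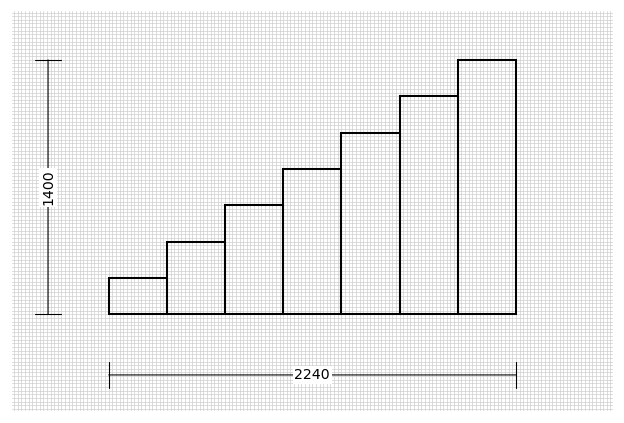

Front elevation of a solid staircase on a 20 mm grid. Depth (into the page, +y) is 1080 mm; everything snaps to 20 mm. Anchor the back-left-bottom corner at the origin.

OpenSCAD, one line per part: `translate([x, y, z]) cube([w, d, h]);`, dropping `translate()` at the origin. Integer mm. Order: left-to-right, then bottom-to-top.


cube([320, 1080, 200]);
translate([320, 0, 0]) cube([320, 1080, 400]);
translate([640, 0, 0]) cube([320, 1080, 600]);
translate([960, 0, 0]) cube([320, 1080, 800]);
translate([1280, 0, 0]) cube([320, 1080, 1000]);
translate([1600, 0, 0]) cube([320, 1080, 1200]);
translate([1920, 0, 0]) cube([320, 1080, 1400]);
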